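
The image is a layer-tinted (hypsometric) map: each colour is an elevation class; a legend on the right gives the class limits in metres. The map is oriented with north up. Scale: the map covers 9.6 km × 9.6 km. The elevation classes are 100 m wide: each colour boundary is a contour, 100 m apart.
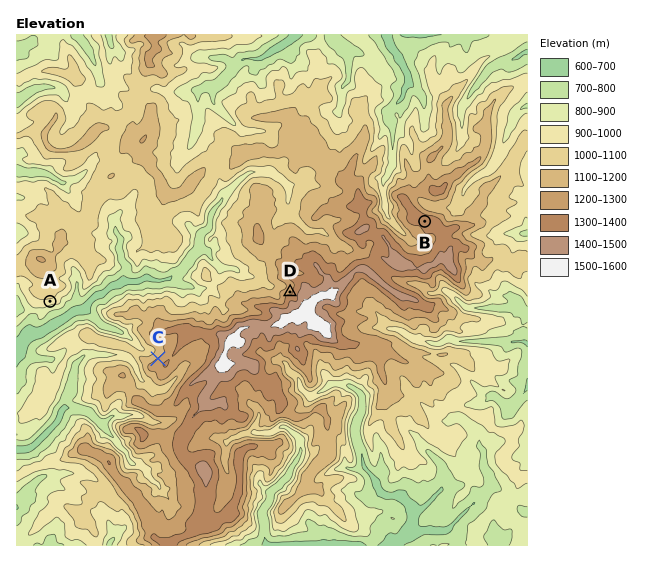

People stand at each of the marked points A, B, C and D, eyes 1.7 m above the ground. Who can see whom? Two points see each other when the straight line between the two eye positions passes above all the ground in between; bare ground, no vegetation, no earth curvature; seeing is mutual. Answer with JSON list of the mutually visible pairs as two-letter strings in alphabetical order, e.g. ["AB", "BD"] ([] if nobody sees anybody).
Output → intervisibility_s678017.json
["AC", "AD"]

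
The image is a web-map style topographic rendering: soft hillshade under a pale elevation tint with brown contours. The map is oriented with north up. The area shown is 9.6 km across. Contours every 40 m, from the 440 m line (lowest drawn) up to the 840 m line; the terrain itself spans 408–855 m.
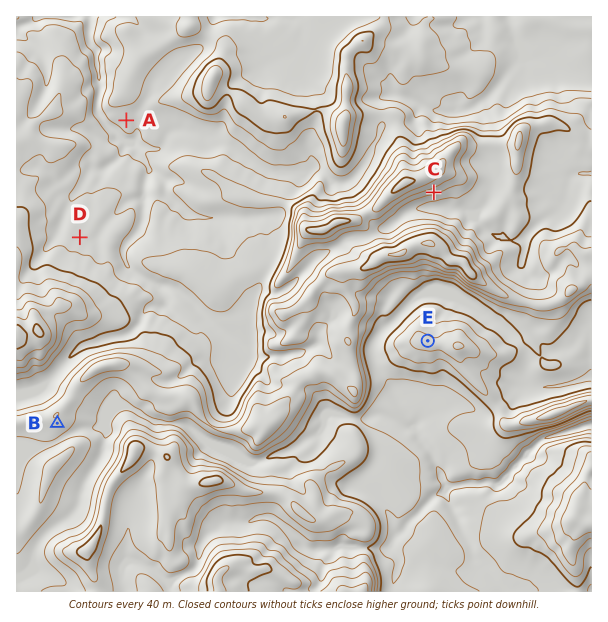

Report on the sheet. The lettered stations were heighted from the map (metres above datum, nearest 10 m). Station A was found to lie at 500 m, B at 710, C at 690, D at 550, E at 690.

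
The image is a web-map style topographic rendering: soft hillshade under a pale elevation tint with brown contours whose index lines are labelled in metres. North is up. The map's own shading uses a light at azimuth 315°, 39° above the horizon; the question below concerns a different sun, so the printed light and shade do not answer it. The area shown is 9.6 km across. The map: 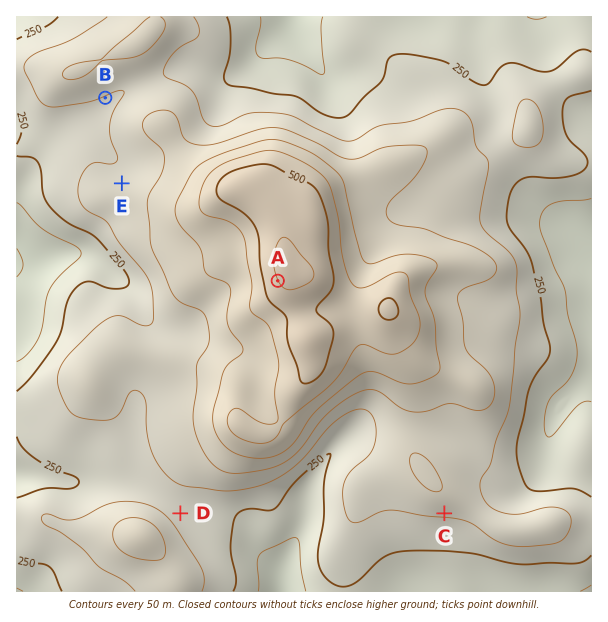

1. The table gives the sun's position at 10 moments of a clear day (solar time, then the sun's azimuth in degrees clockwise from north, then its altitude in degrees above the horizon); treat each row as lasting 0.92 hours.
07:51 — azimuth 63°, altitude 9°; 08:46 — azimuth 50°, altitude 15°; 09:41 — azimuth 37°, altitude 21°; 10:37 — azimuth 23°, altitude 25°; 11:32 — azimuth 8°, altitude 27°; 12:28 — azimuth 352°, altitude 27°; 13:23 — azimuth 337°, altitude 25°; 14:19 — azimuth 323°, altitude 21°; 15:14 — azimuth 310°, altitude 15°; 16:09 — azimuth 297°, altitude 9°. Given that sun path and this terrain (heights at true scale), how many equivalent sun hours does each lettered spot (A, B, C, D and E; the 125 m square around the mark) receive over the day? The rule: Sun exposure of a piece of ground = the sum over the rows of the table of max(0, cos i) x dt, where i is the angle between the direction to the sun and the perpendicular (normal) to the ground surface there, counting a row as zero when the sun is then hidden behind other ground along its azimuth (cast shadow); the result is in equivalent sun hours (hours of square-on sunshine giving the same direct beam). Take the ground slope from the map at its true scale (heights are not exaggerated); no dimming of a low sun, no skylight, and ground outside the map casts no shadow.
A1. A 2.6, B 2.7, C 2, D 3.1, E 3.4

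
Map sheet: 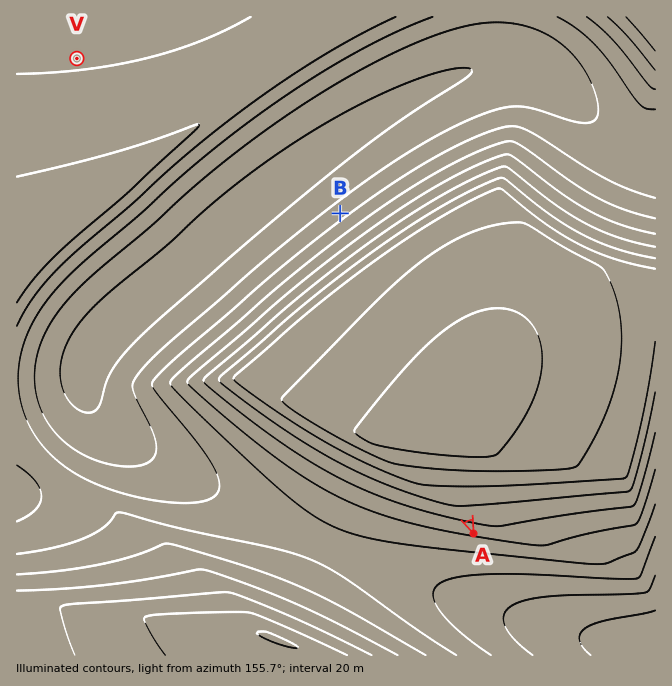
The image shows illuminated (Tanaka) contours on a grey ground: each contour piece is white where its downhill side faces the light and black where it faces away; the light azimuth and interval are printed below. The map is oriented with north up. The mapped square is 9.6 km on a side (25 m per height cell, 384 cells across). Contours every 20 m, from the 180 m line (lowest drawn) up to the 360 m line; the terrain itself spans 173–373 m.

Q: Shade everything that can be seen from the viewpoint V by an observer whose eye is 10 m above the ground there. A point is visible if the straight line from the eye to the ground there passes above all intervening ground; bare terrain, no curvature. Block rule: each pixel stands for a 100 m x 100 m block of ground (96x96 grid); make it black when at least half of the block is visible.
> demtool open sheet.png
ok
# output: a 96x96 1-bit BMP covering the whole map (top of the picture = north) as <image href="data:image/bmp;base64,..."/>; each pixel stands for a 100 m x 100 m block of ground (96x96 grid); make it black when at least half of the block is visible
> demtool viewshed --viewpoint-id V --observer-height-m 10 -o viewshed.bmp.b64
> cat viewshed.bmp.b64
<image width="96" height="96" href="data:image/bmp;base64,Qk2+BAAAAAAAAD4AAAAoAAAAYAAAAGAAAAABAAEAAAAAAIAEAAATCwAAEwsAAAIAAAAAAAAA////AAAAAAAAAAAAAAAAAAAAAAAAAAAAAAAAAAAAAAAAAAAAAAAAAAAAAAAAAAAAAAAAAAAAAAAAAAAAAAAAAAAAAAAAAAAAAAAAAAAAAAAAAAAAAAAAAAAAAAAAAAAAAAAAAAAAAAAAAAAAAAAAAAAAAAAAAAAAAAAAAAAAAAAAAAAAAAAAAAAAAAAAAAAAAAAAAAAAAAAAAAAAAAAAAAAAAAAAAAAAAAAAAAAAAAAAAAAAAAAAAAAAAAAAAAAAAAAAAAAAAAAAAAAAAAAAAAAAAAAAAAAAAAAAAAAAAAAAAAAAAAAAAAAAAAAAAAAAAAAAAAAAAAAAAAAAAAAAAAAAAAAAAAAAAAAAAAAAAAAAAAAAAAAAAAAAAAAAAAAAAAAAAAAAAAAAAAAAAAAAAAAAAAAAAAAAAAAAAAAAAAAAAAAAAAAAAAAAAAAAAAAAAAAAAAAAAAAAAAAAAAAAAAAAAAAAAAAAAAAAAAAAAAAAAAAAAAAAAAAAAAAAAAAAAAAAAAAAAAAAAAAAAAAAAAAAAAAAAAAAAAAAAAAAAAAAAAAAAAAAAAAAAAAAAAAAAAAAAAAAAAAAAAAAAAAAAAAAAAAAAAAAAAAAAAAAAAAAAAAAAAAAAAAAAAAAAAAAAAAAAAAAAAAAAAAAAAAAAAAAAAAAAAAAAAAAAAAAAAAAAAAAAAAAAAAAAAAAAAAAAAAAAAAAAAAAAAAAAAAAAAAAAAD+AAAAAAAAAAAAAAD/gAAAAAAAAAAAAAD/wAAAAAAAAAAAAAD/4AAAAAAAAAAAAAD/8AAAAAAAAAAAAAD/+AAAAAAAAAAAAAD//AAAAAAAAAAAAAD//gAAAAAAAAAAAAD//4AAAAAAAAAAAAD//8AAAAAAAAAAAAD//+AAAAAAAAAAAAD///AAAAAAAAAAAAD///gAAAAAAAAAAAD///wAAAAAAAAAAAD///8AAAAAAAAAAAD///+AAAAAAAAAAAD////AAAAAAAAAAAD////gAAAAAAAAAAD////wAAAAAAAAAAD////4AAAAAAAAAAD////8AAAAAAAAAAD////+AAAAAAAAAAD/////gAAAAAAAAAD/////wAAAAAAAAAD/////4AAAAAAAAAD/////8AAAAAAAAAD//////AAAAAAAAAD//////gAAAAAAAAD//////wAAAAAAAAD//////4AAAAAAAAD//////+AAAAAAAAD///////AAAAAAAAD///////gAAAAAAAD///////4AAAAAAAD///////8AAAAAAAD////////AAAAAAAD////////gAAAAAAD////////4AAAAAAD////////8AAAAAAD/////////AAAAAAD/////////wAAAAAD/////////4AAAAAD/////////+AAAAAD//////f///gAAAAD//////H///4AAAAD/////+B///8AAAAD/////+Af//+AAAAD/////+AH///AAAAD/////8AB///gAAAD/////8AA///gAAAD/////4AAP//gAAAA="/>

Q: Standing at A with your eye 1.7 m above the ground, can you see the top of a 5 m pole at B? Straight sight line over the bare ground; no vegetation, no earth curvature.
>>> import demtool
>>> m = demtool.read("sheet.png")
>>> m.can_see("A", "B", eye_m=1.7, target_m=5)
True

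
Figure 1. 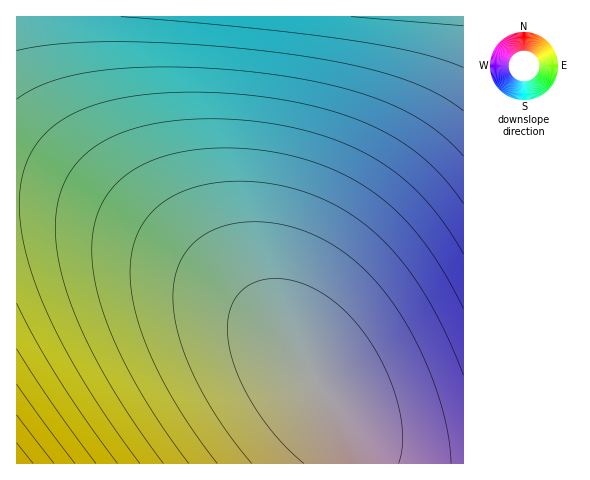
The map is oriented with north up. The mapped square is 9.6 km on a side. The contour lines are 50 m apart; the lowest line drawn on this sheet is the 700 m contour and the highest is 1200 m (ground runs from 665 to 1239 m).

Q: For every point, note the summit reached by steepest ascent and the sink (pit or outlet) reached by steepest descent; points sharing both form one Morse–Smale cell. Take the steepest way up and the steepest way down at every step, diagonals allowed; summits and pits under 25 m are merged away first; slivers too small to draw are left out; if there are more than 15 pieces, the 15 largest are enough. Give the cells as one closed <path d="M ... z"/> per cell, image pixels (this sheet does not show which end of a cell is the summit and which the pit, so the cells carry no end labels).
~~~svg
<path d="M463 16l-446 0-1 186 29 2 25 4 60 20 50 26 55 37 47 45 28 36 24 38 11 21 5 15 1 18 112 0z"/><path d="M32 203l-16 0 1 261 334-1-1-17-5-15-11-21-24-38-28-36-47-45-49-33-56-30-46-16z"/>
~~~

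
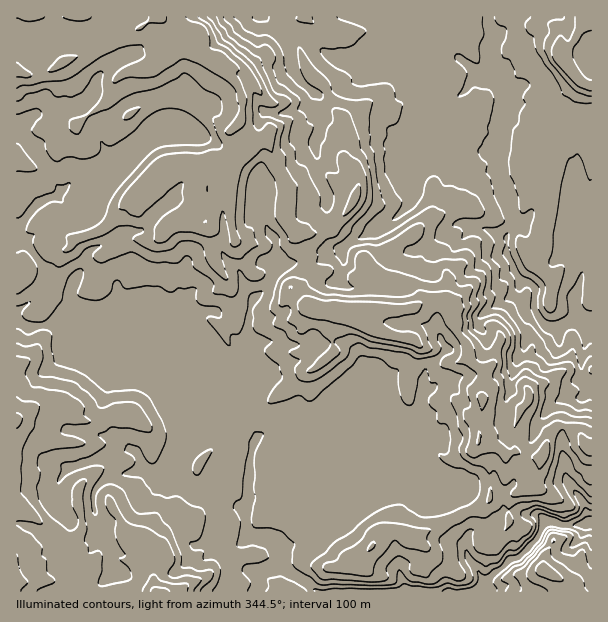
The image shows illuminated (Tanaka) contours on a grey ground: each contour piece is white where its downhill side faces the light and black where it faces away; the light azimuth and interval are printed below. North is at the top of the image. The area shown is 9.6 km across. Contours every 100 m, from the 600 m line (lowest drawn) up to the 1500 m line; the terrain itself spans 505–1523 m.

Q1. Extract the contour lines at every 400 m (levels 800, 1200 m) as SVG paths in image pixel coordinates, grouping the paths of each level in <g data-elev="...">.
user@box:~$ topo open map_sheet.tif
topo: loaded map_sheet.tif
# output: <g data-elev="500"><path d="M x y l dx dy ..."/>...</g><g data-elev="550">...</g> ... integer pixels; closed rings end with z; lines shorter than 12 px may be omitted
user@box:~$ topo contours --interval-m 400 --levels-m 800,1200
<g data-elev="800"><path d="M315 591l-1-2 1 0 8 1 12-2 58 0 6-1 5-3 7 2 20 2 7-1 9-4 11 3 9-1 4-3 2-4-8-18 0-9 2-1 7 9 11 7 12-3 10-12 10-2 14-13 5-9-1-6-5-6 4-5 8 0 22 8 12-5 3-6-5-13 1-4 6 4 7 8 3 2"/><path d="M591 550l-6-8-12 6-3-1 3-11-2-3-17-3-5 0-7 13-10 11-10 10-9 3-11 11 0 3 7 4-4 6"/><path d="M591 400l-10 2-5-3 0-3 3-6-8-9 4-10-3-8-5-1-19 2-11-10-4-9-8 6-2 0-3-6 0-12-5-10-10-12-13-3 3-12-4-8 0-19-9-11-1-18-3-3-5-1-11 3-1-9-8-5 2-3 6-3 16-1 6-2 1-3 0-4-7-12-12-7-13-4-8 0-6-8-6-2-6 6-3 13-8 12-17 12-6 0 8-12 2-6-7-9-10-19-1-14 1-7-2-8 4-7 0-9 11-6 5-18-7-5-2-10-4-4-6-2-22 3-6-1-4-2-3-8-14-8-12-10-3-6 1-2 12 0 17-2 4-3 12-12-4-5-21-7-4-3"/><path d="M269 17l-2 4-7 1-6-2-2-3"/><path d="M531 17l-5 6 0 7 7 6 4 17 17 22 9 19 12 8 16 1"/></g><g data-elev="1200"><path d="M194 591l7-10-1-3-14-3-12 3-6-3 0-3 7-12-2-8-6-12-20-12-19-6-5-6-10-18-5-3-2 3 0 8 4 7 6 8-1 10 1 8 9 16-5 5 9 9 3 7-1 3-5 2-22 5-5-1-1-4 4-11 0-16-4-3-9 2-1-7-4-6 3-12-4-31 3-17-2-1-4 1-5 5-2 4-1 15 6 18-2 6-5 3-3-1-15-12-8-8-6-10-2-12 3-14-3-10 2-9 14-5 23-3 8-2 1-2-3-3-20-6-1-5 4-4 21-1 4-2 0-2-6-4 0-9-3-5-13-9-36-7-7-12 5-12-1-3-12-3"/><path d="M367 551l2 0 5-3 1-3-1-3-5 4z"/><path d="M538 468l4-1 7-11 1-10-2-6-3 1-13 15z"/><path d="M504 462l3 1 6-8 6-1 1-2-5-6-6 3-11-9-4-17 5-36-1-4-5-5 0-3 4-12-3-3-12 2-5-3-5-15-10-12 0-17 2-7-3-12-14-5-16 1-11-2-9 5-10 2-30-1-21 0-23-1-15-7-7-8-12-3-6 2-4 3-3 9-1 14 2 2 6-1 3 2 1 4-3 8 0 2 8 5 3 6 4 1 8-5 4 0 5 3 11 10-3 8-20 19 0 3 1 1 11-4 18-13 2-3 0-3-6-9 4-3 10-4 9 1 15 7 36 7 11 5 10-2 3-4-10-24 6-3 7-8 5 1 6 12 14 18 1 9-4 10 8 2 12 9-2 4-8 11 3 16-6 6 0 8 4 7 2 8-4 16 1 3 3 3 4 2 9-4 11-1 4 2z"/><path d="M591 438l-9-5-3 1-1 1 1 9 1 5 6 6 5 1"/><path d="M514 426l1 1 18-26 0-9-5-6-4 1 0 12-8 8z"/><path d="M343 215l1 1 4-3 10-12 3-9-2-8-8 9z"/><path d="M17 171l16 0 4-3-17-22-3-3"/><path d="M17 114l18-5 3 0 3 2 0 6-5 5-4 9 3 4 9 5 5 15 4 5 4 2 11-5 15 2 12-3 5-4 1-10 7 4 6-1 20-14 15-15 15-7 13 0 11 4 15 11 7 11 0 6-6 4-39 1-7 3-6 3-35 39-8 13-4 12-4 6-11 7-23 7 0 9-4 4 1 3 7-1 9-8 25-9 12-7 14-1 12 2 1 2-2 3-8 4 0 3 19 11 17-1 9-7 4-2 8 0 9 3 3 4 3 11 4 7 11 11 6 3 1-2-6-20 0-6 9 6 9 1 18-14-6-17-6-2-1-2-1-9 2-26 2-12 5-9 8-6 5 3 9 15 2 12-2 26 11 16 4 8 7 1 15-5 4-4-1-3-6-6-9-3-4-4 1-33-10-17-1-12-6-9 4-24-14-6-9 0-2-6 1-5 13 1 5-3-9-11-15-28-23-20-8-6-10-16-6-6"/></g>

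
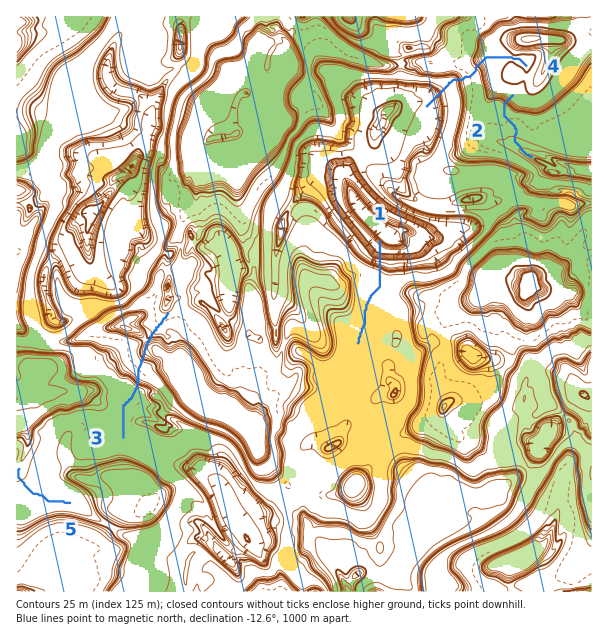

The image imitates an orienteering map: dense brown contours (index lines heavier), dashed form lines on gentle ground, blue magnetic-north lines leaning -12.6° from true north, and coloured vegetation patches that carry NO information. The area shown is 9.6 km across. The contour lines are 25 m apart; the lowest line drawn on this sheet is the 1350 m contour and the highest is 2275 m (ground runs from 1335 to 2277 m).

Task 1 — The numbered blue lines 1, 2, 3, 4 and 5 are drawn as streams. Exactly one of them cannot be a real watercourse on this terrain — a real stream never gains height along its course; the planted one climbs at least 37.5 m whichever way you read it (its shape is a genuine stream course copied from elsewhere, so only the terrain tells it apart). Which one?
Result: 3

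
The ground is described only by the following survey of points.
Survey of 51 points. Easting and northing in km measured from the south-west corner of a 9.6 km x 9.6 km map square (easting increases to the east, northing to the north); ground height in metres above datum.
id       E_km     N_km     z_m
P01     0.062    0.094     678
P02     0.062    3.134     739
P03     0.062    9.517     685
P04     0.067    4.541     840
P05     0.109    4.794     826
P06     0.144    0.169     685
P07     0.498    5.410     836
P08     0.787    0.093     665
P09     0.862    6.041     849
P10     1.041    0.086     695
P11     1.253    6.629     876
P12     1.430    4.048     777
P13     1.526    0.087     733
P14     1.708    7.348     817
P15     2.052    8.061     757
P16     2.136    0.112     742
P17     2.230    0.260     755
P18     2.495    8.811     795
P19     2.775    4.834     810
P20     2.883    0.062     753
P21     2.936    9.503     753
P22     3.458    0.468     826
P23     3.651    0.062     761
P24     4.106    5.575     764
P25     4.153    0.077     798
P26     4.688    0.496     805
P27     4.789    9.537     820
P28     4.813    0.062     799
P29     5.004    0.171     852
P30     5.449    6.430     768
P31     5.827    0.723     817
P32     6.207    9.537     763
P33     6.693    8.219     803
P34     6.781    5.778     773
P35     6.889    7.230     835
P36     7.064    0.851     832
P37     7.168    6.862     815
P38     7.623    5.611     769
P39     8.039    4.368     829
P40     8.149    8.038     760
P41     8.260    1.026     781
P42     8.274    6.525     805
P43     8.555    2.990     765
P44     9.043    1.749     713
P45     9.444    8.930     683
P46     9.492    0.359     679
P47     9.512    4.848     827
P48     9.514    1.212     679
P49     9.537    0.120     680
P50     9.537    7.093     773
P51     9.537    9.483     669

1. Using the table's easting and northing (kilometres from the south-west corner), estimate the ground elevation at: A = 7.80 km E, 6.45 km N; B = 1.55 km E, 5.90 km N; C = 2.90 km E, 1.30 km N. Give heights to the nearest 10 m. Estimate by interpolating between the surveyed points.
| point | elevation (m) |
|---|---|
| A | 830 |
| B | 820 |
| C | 820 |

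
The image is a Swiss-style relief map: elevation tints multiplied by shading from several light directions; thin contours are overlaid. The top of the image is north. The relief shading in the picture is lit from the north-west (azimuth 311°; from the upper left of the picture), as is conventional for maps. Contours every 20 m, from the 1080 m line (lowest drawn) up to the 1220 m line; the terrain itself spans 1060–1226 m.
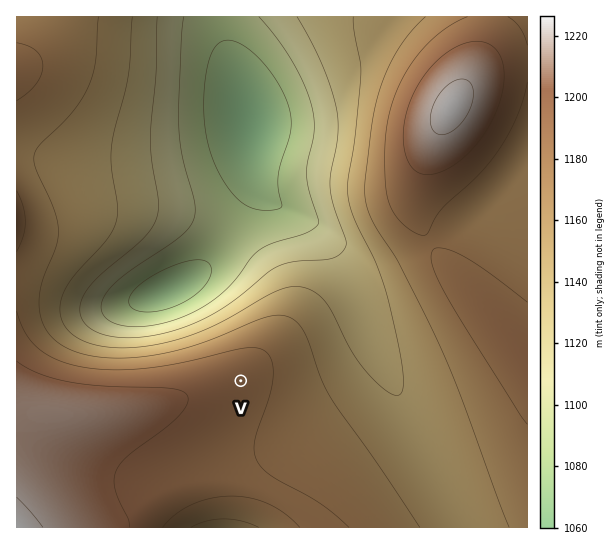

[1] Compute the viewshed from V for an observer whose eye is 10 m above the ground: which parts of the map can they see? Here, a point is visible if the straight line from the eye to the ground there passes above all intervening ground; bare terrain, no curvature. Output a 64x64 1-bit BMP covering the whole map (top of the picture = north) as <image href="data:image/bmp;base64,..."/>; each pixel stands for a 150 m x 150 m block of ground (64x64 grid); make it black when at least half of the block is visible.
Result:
<image width="64" height="64" href="data:image/bmp;base64,Qk0+AgAAAAAAAD4AAAAoAAAAQAAAAEAAAAABAAEAAAAAAAACAAATCwAAEwsAAAIAAAAAAAAA////AAAAAAD//4AAH///////wAA////////AAH///////+AB////////+Af//////////////////////////3//////////AD////////8AB////////wAB////////AAD///////8AAf///////wAH////////AD////////8D/////////x////////////////////////////////+AA//4/////gAAf/A////8AAAf4D////gAAA/AH///+AAAA8Af//74AAAAAB///PgAAAAAH//4+AAAAAAf//D4AAAAAB//4PwAAAAAP//A/gAAAAA//4D/AAAAAD//gP/AAAAAP/8A//AAAAA//gD/+AAAAH/8AP/+AAAAf/gA//+AAAB/+AD//+AAAP/wAP//+AAA//AA///+AAH/8AD///8AA//4AP///4AH//wA////wB///wD////AP///gP///+B////A////4P///8D////x////gP////////+A/////////wD/////////AP////////8A/////////gD////////8AP////////wA////////+AD////////wAP///////+AA////////gAD///////+AAP///////wAAH///////AAAP//////8AAAf//////wAAA///////AAAD//////8AAA=="/>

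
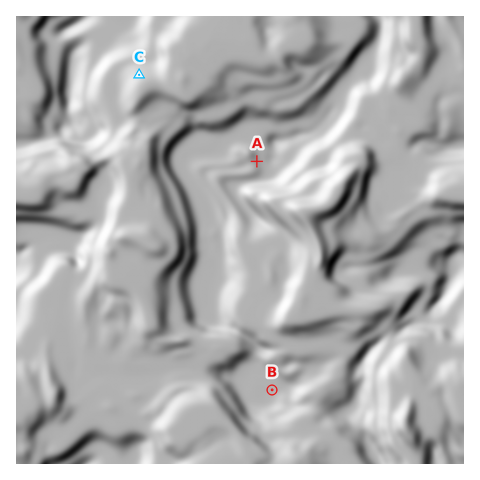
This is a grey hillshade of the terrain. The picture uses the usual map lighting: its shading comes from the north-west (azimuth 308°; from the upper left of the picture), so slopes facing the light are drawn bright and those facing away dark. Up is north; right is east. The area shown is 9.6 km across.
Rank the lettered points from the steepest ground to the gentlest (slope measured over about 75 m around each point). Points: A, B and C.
C A B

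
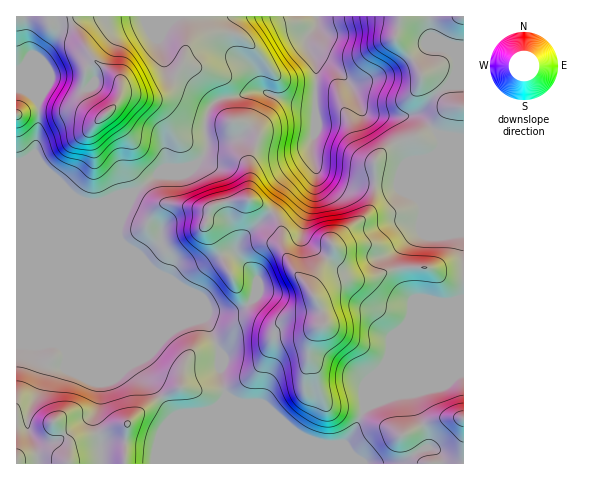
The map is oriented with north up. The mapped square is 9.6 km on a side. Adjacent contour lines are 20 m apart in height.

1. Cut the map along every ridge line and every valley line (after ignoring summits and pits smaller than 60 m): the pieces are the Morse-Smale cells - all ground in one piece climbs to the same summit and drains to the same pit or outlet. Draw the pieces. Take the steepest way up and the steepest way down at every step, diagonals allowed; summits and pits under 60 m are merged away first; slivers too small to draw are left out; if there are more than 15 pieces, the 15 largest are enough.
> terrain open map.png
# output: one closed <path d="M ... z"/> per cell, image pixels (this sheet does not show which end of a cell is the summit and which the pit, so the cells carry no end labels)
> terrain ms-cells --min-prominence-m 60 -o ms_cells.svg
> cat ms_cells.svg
<path d="M463 16l-145 0-3 12-9 10 0 8 10 18-1 41-22-3-34-11-42 9-6 5-5 11-1 17 2 13-5 13-10 7-19 2-16 7-20 15-9 11-10 29 3 12 15 10 69 67 15 32-1 14 6 27 30 26 57 24 9 2 23 0 9-11 11-23 5-4 22-10 19-2 54-22z"/><path d="M133 192l-31 11-15 0-16-5-55 1 1 265 208-1 1-70-7-28 1-14-15-32-69-67-15-10-3-8 1-10z"/><path d="M316 16l-299 0-1 181 55 1 16 5 15 0 23-10 9-1 23-17 16-7 19-2 10-7 4-8 1-11-2-20 2-8 7-10 9-4 36-7 34 11 22 3 1-41-10-18 0-8 11-14z"/><path d="M463 373l-10 2-43 19-19 2-22 10-5 4-11 23-9 11-23 0-30-10-36-16-28-23-2 2 0 66 238 1z"/>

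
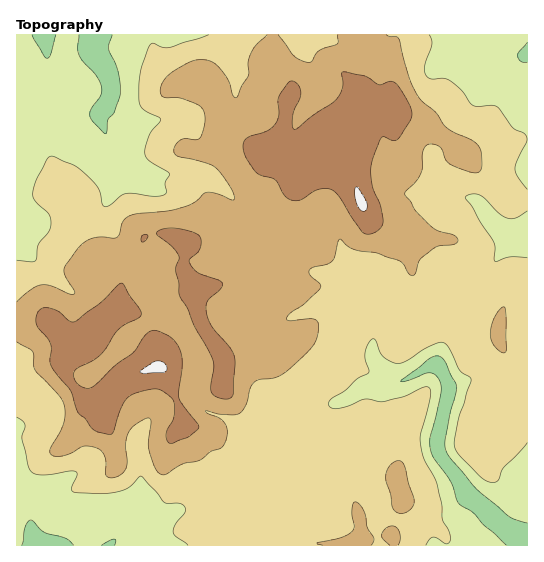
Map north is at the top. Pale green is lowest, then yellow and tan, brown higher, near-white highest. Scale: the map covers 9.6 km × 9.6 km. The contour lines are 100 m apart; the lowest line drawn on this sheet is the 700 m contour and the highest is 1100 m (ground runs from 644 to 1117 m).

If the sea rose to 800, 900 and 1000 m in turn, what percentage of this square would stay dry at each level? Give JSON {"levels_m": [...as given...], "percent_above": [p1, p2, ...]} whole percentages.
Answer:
{"levels_m": [800, 900, 1000], "percent_above": [79, 39, 11]}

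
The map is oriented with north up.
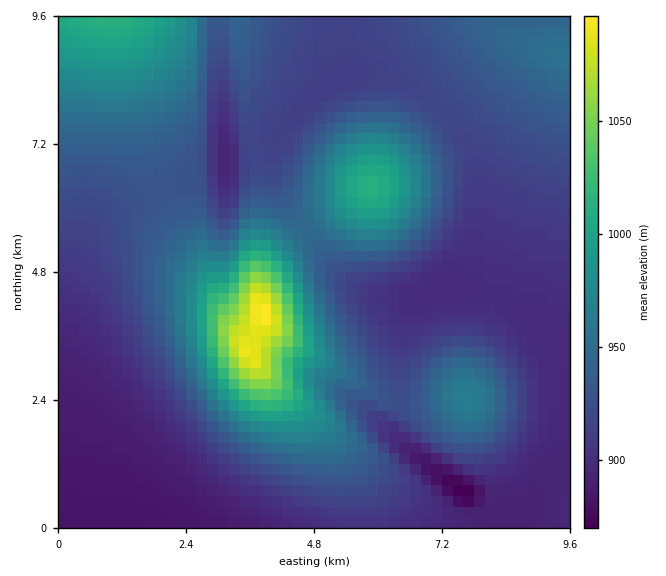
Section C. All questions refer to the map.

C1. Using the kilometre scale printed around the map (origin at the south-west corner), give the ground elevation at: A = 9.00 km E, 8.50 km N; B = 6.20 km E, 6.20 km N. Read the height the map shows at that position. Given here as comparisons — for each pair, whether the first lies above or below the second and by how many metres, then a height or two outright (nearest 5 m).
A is below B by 60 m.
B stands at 1005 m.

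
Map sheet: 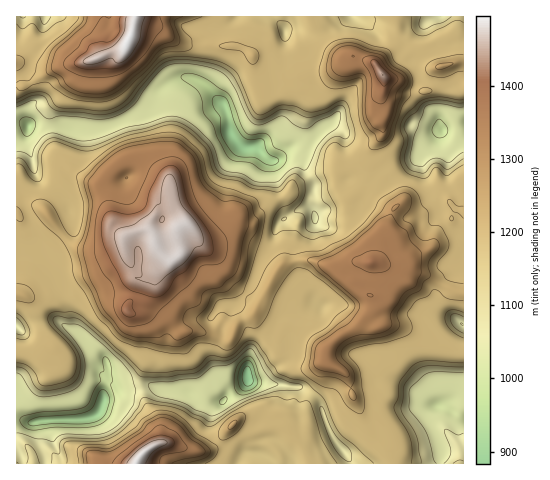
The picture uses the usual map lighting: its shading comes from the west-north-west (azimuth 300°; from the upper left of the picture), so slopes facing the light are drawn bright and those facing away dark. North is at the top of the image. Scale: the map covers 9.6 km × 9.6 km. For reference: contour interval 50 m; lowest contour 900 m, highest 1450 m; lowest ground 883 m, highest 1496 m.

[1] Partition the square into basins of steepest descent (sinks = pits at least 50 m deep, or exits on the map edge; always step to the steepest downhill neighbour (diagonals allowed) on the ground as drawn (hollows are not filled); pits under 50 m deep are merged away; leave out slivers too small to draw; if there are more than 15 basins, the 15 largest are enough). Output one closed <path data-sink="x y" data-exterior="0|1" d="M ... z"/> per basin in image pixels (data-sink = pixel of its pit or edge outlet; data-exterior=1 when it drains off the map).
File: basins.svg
<path data-sink="230 133" data-exterior="0" d="M134 21l-1 11-7 16-43 15-7 17-14 19-12 12 0 21 4 18 8 10 15 14-7 1-16 15-9 14 0 7 26 33 13 4 17 0 22-10 0-3-13-7 2-8-10-39 14-16 7-4 6-3 11 0 8 4 20 16 4 24 10 15 1 7 3 0 7 7 7 13 20 18 5 11 8 12 17 13 7 10 19-37 8-8 14-3 13 0 23 7 10 8 2-6 7-6 18-1 4-3 4-17 7-11 8-22-12-6-14-17 4-35 10-17-1-16 3-7-3-14 4-14 0-6-13-15-22-5-21 15-27 6-11 10-10 3-23-7-4-10-1-18-11-8-60-4-28-18z"/><path data-sink="248 377" data-exterior="0" d="M140 158l-11 0-6 3-7 4-14 16 10 39-2 8 13 8-1 3 5 19 8 18 5 3-5 16-7 9-1 7 16 7 6 16-8 52 3 14 14 25 3 16-16 10-9 12 172 1-8-22-5-4 7-1 3-3 0-24 4-11 13-18 3-31 16-16 15-8 18-22-1-7-6-3-8-10 6-2 5-4 1-15-18 0-7 6 0 7-12-9-23-7-13 0-14 3-8 8-19 37-7-10-17-13-8-12-5-11-20-18-7-13-7-7-3 0-1-7-10-15-4-24-20-16z"/><path data-sink="97 414" data-exterior="0" d="M123 240l-22 10-26 2-14 6-25 17-14 19 13 10 1 16 4 14 5 6 8 7-14 5-23-1 0 90 8 2 5 5 3 7 1 9 2-6 14-4 4 1 7 9 76 0 9-13 16-10-3-16-14-25-3-14 0-9 5-12 0-12 3-12-1-13-7-12-14-5 1-7 7-9 5-16-5-3-8-18z"/><path data-sink="442 130" data-exterior="0" d="M463 62l-25 5-3 3-4 17-3 4-23 2-20-15-4 19 3 14-3 7 1 16-10 17-4 35 14 17 12 6-8 22-7 11-1 13-6 7 26 2 29-14 5-4 6-15 13-11 4-10 9 0z"/><path data-sink="438 405" data-exterior="0" d="M369 312l-13 14-15 8-13 13-3 3 0 10 21 14 6 21 8 15 4 4 12 2 12 16 4 7-2 14 3 11 70 0 1-113-29-8-38-18-14-1-5 2-6-6z"/><path data-sink="285 32" data-exterior="0" d="M308 16l-171 0-2 5 19 5 28 18 60 4 11 8 2 8 8 6 10-2 14 9 25 0 22-7 16-13-9 0-16-12-5-4z"/><path data-sink="342 449" data-exterior="0" d="M326 360l-6 24-14 21-1 29-3 3-7 1 5 4 8 20 1 2 83 0 0-25-4-7-12-16-12-2-4-4-8-15-6-21z"/><path data-sink="463 325" data-exterior="1" d="M379 262l-8 1-1 15-5 4-6 2 5 7 10 8-1 8-3 5 2 8 6 6 5-2 14 1 38 18 28 8 1-58-9-2-28-16z"/><path data-sink="28 126" data-exterior="0" d="M82 63l-22 3-33 19-11 0 1 125 4-6 8-1 16 8 0-7 9-14 16-15 7-1-15-14-8-10-4-18 0-21 12-12 14-19z"/><path data-sink="440 17" data-exterior="1" d="M463 16l-68 0 1 25-21 23 1 3 8 10 18 15 14 1 12-2 3-4 4-17 3-3 26-6z"/><path data-sink="46 17" data-exterior="1" d="M104 16l-87 0-1 68 8 2 36-20 28-4 15-6 3-3-2-6z"/><path data-sink="351 17" data-exterior="1" d="M393 16l-84 1 11 24 16 13 5 3 12-1 23 8 20-23 0-17z"/><path data-sink="17 326" data-exterior="1" d="M20 294l-4 0 0 56 2 2 21 0 14-5-9-7-7-14-2-22z"/>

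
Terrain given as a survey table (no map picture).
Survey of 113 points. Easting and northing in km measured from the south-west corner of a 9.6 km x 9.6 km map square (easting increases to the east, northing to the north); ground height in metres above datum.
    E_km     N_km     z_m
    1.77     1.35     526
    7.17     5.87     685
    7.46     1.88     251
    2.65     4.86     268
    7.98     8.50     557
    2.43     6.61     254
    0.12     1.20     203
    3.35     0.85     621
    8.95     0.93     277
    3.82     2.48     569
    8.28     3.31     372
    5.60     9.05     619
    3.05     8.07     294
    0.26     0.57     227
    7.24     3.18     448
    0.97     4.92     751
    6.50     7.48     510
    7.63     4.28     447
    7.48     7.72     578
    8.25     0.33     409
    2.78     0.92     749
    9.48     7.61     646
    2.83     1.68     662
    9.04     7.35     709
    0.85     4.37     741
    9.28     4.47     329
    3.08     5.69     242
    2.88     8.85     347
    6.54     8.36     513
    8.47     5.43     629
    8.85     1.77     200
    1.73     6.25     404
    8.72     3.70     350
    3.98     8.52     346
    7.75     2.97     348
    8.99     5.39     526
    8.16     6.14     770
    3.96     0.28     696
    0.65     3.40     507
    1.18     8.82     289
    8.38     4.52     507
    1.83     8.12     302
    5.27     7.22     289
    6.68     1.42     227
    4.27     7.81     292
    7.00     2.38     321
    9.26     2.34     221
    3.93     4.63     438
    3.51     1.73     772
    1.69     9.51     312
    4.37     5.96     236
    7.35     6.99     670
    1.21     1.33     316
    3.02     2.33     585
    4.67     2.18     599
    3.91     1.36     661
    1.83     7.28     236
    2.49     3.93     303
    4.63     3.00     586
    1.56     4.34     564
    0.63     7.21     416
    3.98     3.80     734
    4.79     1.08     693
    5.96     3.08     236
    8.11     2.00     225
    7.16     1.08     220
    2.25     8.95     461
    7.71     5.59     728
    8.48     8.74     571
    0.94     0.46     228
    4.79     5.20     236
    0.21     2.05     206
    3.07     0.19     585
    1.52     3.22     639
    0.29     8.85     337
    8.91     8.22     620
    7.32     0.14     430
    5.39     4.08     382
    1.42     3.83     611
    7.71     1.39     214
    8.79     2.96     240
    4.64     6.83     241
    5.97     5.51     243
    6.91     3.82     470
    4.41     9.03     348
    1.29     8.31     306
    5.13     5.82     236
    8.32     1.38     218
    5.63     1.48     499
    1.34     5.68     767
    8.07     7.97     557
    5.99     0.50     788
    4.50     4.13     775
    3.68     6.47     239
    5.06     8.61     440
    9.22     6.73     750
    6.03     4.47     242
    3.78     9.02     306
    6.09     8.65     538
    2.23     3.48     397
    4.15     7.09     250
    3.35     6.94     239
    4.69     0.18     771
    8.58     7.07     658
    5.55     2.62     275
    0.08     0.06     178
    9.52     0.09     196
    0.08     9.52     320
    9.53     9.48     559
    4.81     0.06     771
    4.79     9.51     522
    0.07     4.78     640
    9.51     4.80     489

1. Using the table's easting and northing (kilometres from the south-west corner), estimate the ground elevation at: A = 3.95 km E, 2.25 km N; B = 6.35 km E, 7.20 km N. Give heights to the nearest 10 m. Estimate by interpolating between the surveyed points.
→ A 570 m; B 500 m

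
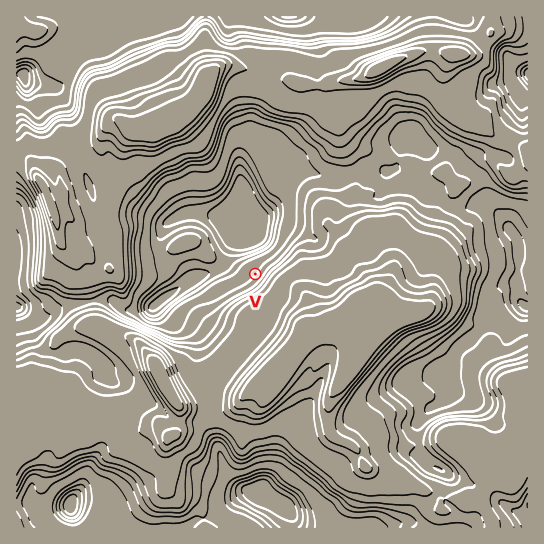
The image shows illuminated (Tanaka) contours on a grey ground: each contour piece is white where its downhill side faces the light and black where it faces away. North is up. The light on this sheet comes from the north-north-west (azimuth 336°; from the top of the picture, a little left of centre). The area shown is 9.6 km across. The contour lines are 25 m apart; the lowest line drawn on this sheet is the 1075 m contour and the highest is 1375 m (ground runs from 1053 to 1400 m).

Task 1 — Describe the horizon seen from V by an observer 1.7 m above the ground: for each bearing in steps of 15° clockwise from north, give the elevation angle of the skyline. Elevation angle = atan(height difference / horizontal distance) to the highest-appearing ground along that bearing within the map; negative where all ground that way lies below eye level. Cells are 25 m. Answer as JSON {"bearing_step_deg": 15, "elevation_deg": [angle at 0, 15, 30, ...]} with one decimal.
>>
{"bearing_step_deg": 15, "elevation_deg": [1.9, 2.1, 2.8, 2.1, 4.3, 8.4, 12.7, 14.9, 15.7, 15.4, 14.4, 13.2, 11.8, 9.9, 6.8, 5.0, 3.6, 2.0, 2.6, 2.8, 2.1, 3.0, 4.0, 3.6]}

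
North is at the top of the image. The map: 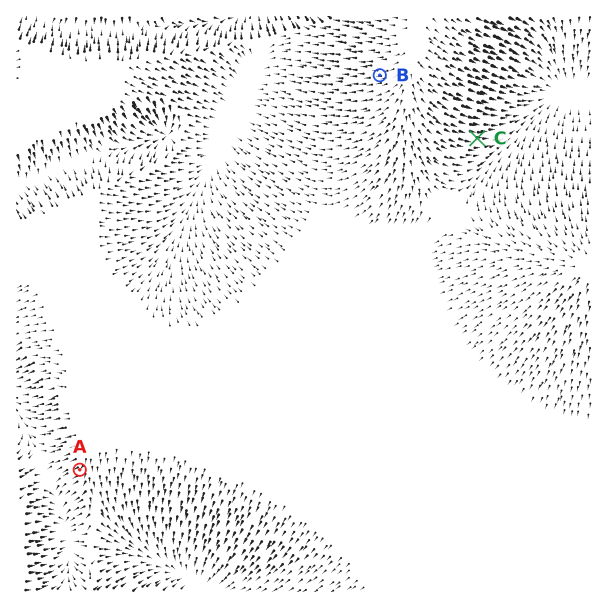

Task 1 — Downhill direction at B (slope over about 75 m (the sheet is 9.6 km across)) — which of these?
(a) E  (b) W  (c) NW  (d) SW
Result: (b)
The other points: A SW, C E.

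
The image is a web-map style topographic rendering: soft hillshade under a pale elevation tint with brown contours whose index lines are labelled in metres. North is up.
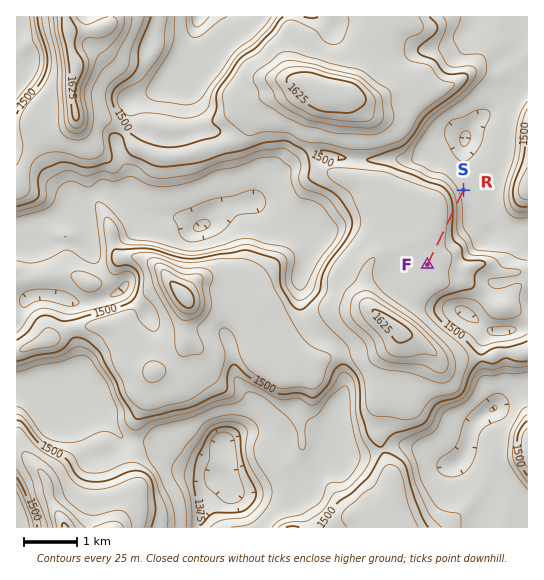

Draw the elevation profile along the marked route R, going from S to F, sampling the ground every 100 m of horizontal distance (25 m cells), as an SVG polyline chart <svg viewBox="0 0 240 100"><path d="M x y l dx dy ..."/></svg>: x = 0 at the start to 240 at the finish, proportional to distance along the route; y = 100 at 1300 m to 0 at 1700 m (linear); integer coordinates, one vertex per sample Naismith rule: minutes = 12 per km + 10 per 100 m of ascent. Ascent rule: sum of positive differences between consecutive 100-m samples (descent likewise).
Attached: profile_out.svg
<svg viewBox="0 0 240 100"><path d="M0 65l15-2 16-3 15-4 16-4 15-3 16-3 15-2 16-1 15-1 15-1 16 0 15 0 16 0 15 0 16-1 8 0"/></svg>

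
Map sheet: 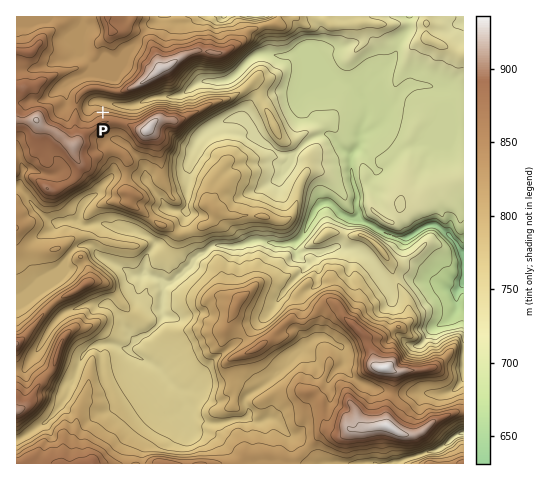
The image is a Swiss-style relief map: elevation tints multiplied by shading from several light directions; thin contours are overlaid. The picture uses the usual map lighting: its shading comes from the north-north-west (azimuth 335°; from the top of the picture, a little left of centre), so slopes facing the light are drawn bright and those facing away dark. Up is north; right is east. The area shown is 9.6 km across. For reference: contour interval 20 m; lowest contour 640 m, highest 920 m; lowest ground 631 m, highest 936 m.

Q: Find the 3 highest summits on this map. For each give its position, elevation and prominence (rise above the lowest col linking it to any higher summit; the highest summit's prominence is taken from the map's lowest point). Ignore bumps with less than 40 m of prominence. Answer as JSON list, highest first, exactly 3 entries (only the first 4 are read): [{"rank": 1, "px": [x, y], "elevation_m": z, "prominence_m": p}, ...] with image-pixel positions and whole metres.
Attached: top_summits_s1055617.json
[{"rank": 1, "px": [385, 368], "elevation_m": 936, "prominence_m": 305}, {"rank": 2, "px": [388, 426], "elevation_m": 934, "prominence_m": 87}, {"rank": 3, "px": [147, 130], "elevation_m": 930, "prominence_m": 145}]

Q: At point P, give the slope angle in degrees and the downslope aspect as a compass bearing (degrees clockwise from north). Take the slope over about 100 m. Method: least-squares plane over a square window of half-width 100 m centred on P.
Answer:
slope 12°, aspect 2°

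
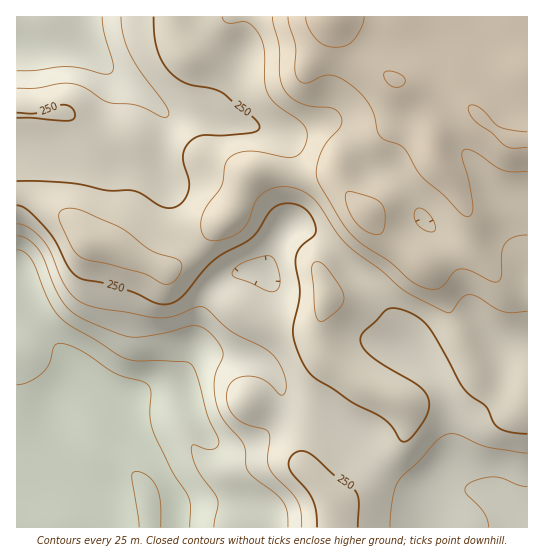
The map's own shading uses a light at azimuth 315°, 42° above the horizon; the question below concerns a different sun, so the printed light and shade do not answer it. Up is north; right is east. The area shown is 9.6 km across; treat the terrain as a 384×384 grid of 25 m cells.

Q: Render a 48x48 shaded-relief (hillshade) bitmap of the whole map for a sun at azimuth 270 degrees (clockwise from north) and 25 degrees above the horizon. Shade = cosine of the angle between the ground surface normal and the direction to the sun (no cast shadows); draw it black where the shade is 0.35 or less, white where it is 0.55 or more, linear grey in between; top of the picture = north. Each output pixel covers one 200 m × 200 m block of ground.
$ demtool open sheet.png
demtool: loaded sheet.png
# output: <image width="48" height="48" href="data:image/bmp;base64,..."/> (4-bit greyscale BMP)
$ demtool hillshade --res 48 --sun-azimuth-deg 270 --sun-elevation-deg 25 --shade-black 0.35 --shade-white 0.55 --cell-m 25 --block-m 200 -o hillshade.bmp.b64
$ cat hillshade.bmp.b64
<image width="48" height="48" href="data:image/bmp;base64,Qk32BAAAAAAAAHYAAAAoAAAAMAAAADAAAAABAAQAAAAAAIAEAAATCwAAEwsAABAAAAAAAAAAAAAAABEREQAiIiIAMzMzAERERABVVVUAZmZmAHd3dwCIiIgAmZmZAKqqqgC7u7sAzMzMAN3d3QDu7u4A////AGZlVVVmd2RWiYdmZorLllQzIzRFZlVVVVZlVVVmd1RWiYdmZ4vLllQzIjRFVlVVVVVVVVVnd1RWiYdmZ5u6hkQzIjRFVVVVVVVVVWZndlRXiYdmeKupZURDMjRFVVVVZlVVVmZndlVomYdniaqHVEREMzNFVVVWZlVVZmZmZVZ5mHd4mql1REVVVDM0VWZmZlVWZmZlVWeJh2eJmqhlREVWZUIjVmZmZlVWZmZVVWiYZWiZmZhlRFVmdkIjVndmZlVWZmVVVniHVXmpiIdlVVVnd1MjVnd2ZlVWZmVVZ4iGV5uoZnd1VVZnh2QjVnd3ZlVWZlVVZ4h2aLynVFd2VWZ3d1MjVnd3d1VVZlVVZ4hmet2mQ1Z2Znd3dkMjVnd3d1VVVVVWZ3dmi9yWQ1d3d4h2ZUM0Z3Znd1VVVVZmZnd3i8uGRFeId4dlRDNFeHZWd1VEVWZ3ZmZniql2VniZh2VERERWiXVFZlVEVWeIdlZmeJh2Z4mZdlREREVomWRFZlVEVniYdlVVaJiHd4mZdTNERFZ5qFM1ZlVVZ4mIZVVEWJmHd3iYZDNERFaJl0NFZlVniZh3ZVVEWJmHZmiYZDRERVeJhTNWZmZ5mYd2ZmVEV5h2VWiZZDRERWeIdDVmZWeauodmZ3ZDRohlRWiqdTNEVniHVEZ3VXisynZmd3ZCJWdlRWm7hTM0Z4iGQ1eGVHi9yXZnd3dBE1VVRXm7hCNGeZl0M2d1RInOyXZ3d3ZCETRVVoq6cyRomqhTNGdkRIreyXZ3ZmVTISNFVoq5UzaJqpdDNWZURJveyoZlVFVVQyI0VoqoVGipmHVEVmVEVZvdynZUREVWZUMiNGiYZ5qodlRFZ2REVZrMuWVENEVmd3QhEkeImruXQzRWd2REVZmql1RERFVniYYwATaJvMuFMjRniGQ0VYiYdURFVVVniYdBATWKzMp0IjVol1M0VXd3ZURVVUVnmYdTIkV6vKhUM0V4hkNFVWZmVVVVVUVniIh1M0Z5uoVERFeIdTNFVVVVVVVVVUVniImGRFZ5qWREVniYUyRWZVVVVVVVVVZ4iImXVEV5qFNFZ4mWQjV3ZVVVZmVVVVZ4h3iHVEV5qFRWZ4mFM0aHZVVWZmVVVVV4dmd2VVaKqGVnd4l0NGiHZVVWZmVVVUVndmZmZmeJmHd3dnhkRXh2ZVVWZVVVVURndmZmZ3eJh3iIdmdlVndlVVVmVURVVEV4dmZmd4iId3iIdmZmZ3ZVVVZmVDNFVVaIdmZniJmHZniIdlZmZ2VVVVZmVDNFZniHZmZniamFVniIdlVWZlVVVlZmVDNGeIiHZlVomrqFRniIdlVWZVVWZlZmVURniZiHZVVom7uFVnh3ZVVVVVVmZmZmVVZ5mZmHVERXq7uXZmdmVVVVVVVmZmZmZWeKqYmHVERXm7uYdmZVVVVVVVVmZmZmVWiamImGVVVXm7updlRVVVVVVVVmZmZmVWiqmIh2VmZWiruphkRFVVVVVVVmZWZlVWiqmIh1Z3ZmiruphkNFVVVVVVVmZQ=="/>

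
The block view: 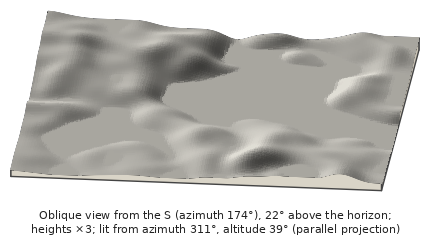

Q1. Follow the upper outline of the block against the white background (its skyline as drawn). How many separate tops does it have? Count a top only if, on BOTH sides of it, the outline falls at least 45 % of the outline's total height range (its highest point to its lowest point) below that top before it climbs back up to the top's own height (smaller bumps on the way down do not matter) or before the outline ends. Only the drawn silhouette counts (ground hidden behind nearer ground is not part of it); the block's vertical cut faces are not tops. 0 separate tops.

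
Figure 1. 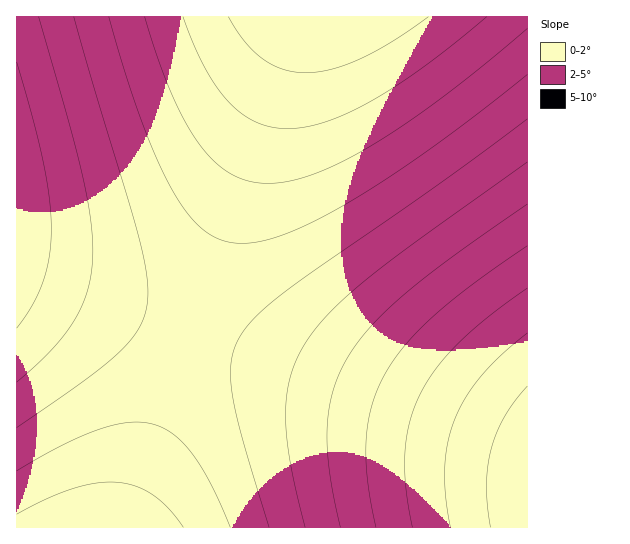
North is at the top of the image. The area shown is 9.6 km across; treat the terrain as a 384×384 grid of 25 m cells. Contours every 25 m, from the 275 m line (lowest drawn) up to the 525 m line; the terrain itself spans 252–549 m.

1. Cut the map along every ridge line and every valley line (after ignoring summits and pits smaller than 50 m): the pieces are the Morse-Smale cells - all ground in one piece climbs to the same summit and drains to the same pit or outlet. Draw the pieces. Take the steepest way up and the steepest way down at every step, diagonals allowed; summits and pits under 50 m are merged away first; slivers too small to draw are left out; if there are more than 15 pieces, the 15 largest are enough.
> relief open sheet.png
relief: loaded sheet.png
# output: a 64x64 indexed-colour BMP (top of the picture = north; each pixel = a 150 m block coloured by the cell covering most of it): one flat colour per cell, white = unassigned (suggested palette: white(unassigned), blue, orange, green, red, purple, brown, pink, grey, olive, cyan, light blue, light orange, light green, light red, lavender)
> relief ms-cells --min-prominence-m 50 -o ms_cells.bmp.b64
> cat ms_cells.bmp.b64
<image width="64" height="64" href="data:image/bmp;base64,Qk12CAAAAAAAAHYAAAAoAAAAQAAAAEAAAAABAAQAAAAAAAAIAAATCwAAEwsAABAAAAAAAAAA////ALR3HwAOf/8ALKAsACgn1gC9Z5QAS1aMAMJ34wB/f38AIr28AM++FwDox64AeLv/AIrfmACWmP8A1bDFAEREREREREMzMzMzMzMzMzMzMzMzMzMzMzMzMzMzMzMzRERERERERDMzMzMzMzMzMzMzMzMzMzMzMzMzMzMzMzNEREREREREMzMzMzMzMzMzMzMzMzMzMzMzMzMzMzMzM0REREREREQzMzMzMzMzMzMzMzMzMzMzMzMzMzMzMzMzREREREREREMzMzMzMzMzMzMzMzMzMzMzMzMzMzMzMzNEREREREREQzMzMzMzMzMzMzMzMzMzMzMzMzMzMzMzM0RERERERERDMzMzMzMzMzMzMzMzMzMzMzMzMzMzMzMzREREREREREQzMzMzMzMzMzMzMzMzMzMzMzMzMzMzMzNERERERERERDMzMzMzMzMzMzMzMzMzMzMzMzMzMzMzM0REREREREREMzMzMzMzMzMzMzMzMzMzMzMzMzMzMzMzRERERERERERDMzMzMzMzMzMzMzMzMzMzMzMzMzMzMRFEREREREREREMzMzMzMzMzMzMzMzMzMzMzMzMzMzEREUREREREREREQzMzMzMzMzMzMzMzMzMzMzMzMzMRERERREREREREREREMzMzMzMzMzMzMzMzMzMzMzMxERERERFEREREREREREQzMzMzMzMzMzMzMzMzMzMzEREREREREUREREREREREREMzMzMzMzMzMzMzMzMzMRERERERERERREREREREREREQzMzMzMzMzMzMzMzMxERERERERERERFERERERERERERDMzMzMzMzMzMzMzEREREREREREREREUREREREREREREQzMzMzMzMzMzMxERERERERERERERERRERERERERERERDMzMzMzMzMzERERERERERERERERERFEREREREREREREMzMzMzMzMREREREREREREREREREREURERERERERERERDMzMzMxERERERERERERERERERERERREREREREREREREMzMzERERERERERERERERERERERERFEREREREREREREQzMREREREREREREREREREREREREREURERERERERERERCERERERERERERERERERERERERERERREREREREREREQiIRERERERERERERERERERERERERERFERERERERERCIiIhEREREREREREREREREREREREREREUREREREREIiIiIiIRERERERERERERERERERERERERERREREREQiIiIiIiIhERERERERERERERERERERERERERFERERCIiIiIiIiIiEREREREREREREREREREREREREREUREIiIiIiIiIiIiIhERERERERERERERERERERERERERQiIiIiIiIiIiIiIiEREREREREREREREREREREREREREiIiIiIiIiIiIiIiIRERERERERERERERERERERERERESIiIiIiIiIiIiIiIiERERERERERERERERERERERERERIiIiIiIiIiIiIiIiIREREREREREREREREREREREREREiIiIiIiIiIiIiIiIiERERERERERERERERERERERERESIiIiIiIiIiIiIiIiIRERERERERERERERERERERERERIiIiIiIiIiIiIiIiIhEREREREREREREREREREREREREiIiIiIiIiIiIiIiIiIRERERERERERERERERERERERESIiIiIiIiIiIiIiIiIhERERERERERERERERERERERERIiIiIiIiIiIiIiIiIiEREREREREREREREREREREREREiIiIiIiIiIiIiIiIiIhERERERERERERERERERERERESIiIiIiIiIiIiIiIiIiERERERERERERERERERERERERIiIiIiIiIiIiIiIiIiIREREREREREREREREREREREREiIiIiIiIiIiIiIiIiIiERERERERERERERERERERERESIiIiIiIiIiIiIiIiIiIRERERERERERERERERERERERIiIiIiIiIiIiIiIiIiIhEREREREREREREREREREREREiIiIiIiIiIiIiIiIiIiIRERERERERERERERERERERESIiIiIiIiIiIiIiIiIiIhERERERERERERERERERERERIiIiIiIiIiIiIiIiIiIiEREREREREREREREREREREREiIiIiIiIiIiIiIiIiIiIhERERERERERERERERERERESIiIiIiIiIiIiIiIiIiIiERERERERERERERERERERERIiIiIiIiIiIiIiIiIiIiIREREREREREREREREREREREiIiIiIiIiIiIiIiIiIiIiERERERERERERERERERERESIiIiIiIiIiIiIiIiIiIiIRERERERERERERERERERERIiIiIiIiIiIiIiIiIiIiIiEREREREREREREREREREREiIiIiIiIiIiIiIiIiIiIiIRERERERERERERERERERESIiIiIiIiIiIiIiIiIiIiIhERERERERERERERERERERIiIiIiIiIiIiIiIiIiIiIiIREREREREREREREREREREiIiIiIiIiIiIiIiIiIiIiIhERERERERERERERERERESIiIiIiIiIiIiIiIiIiIiIiERERERERERERERERERERIiIiIiIiIiIiIiIiIiIiIiIhEREREREREREREREREREiIiIiIiIiIiIiIiIiIiIiIiERERERERERERERERERESIiIiIiIiIiIiIiIiIiIiIiIRERERERERERERERERER"/>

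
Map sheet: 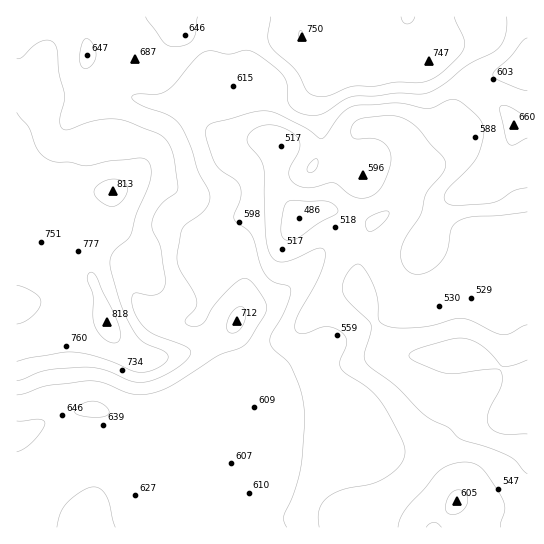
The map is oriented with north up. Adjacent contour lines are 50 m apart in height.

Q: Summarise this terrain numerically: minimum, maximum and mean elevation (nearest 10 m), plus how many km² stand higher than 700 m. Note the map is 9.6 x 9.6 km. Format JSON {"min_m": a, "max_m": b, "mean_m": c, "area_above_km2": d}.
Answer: {"min_m": 420, "max_m": 820, "mean_m": 620, "area_above_km2": 18.5}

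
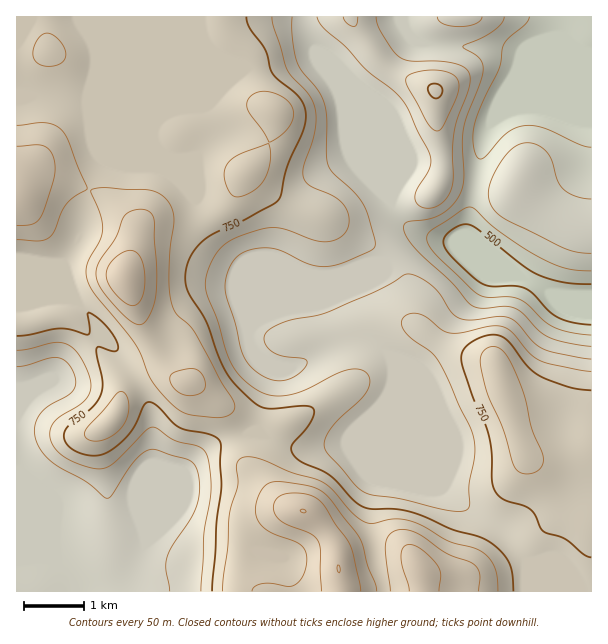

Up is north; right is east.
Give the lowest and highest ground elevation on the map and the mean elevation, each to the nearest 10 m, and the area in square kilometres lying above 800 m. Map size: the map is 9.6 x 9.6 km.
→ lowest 480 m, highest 950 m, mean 710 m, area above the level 15.1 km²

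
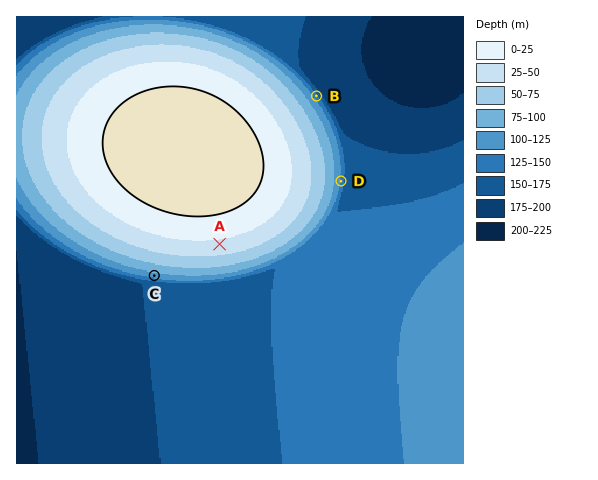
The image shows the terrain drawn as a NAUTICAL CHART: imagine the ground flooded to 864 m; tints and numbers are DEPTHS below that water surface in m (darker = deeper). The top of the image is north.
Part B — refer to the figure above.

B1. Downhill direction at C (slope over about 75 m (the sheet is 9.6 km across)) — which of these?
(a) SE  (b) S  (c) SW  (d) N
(b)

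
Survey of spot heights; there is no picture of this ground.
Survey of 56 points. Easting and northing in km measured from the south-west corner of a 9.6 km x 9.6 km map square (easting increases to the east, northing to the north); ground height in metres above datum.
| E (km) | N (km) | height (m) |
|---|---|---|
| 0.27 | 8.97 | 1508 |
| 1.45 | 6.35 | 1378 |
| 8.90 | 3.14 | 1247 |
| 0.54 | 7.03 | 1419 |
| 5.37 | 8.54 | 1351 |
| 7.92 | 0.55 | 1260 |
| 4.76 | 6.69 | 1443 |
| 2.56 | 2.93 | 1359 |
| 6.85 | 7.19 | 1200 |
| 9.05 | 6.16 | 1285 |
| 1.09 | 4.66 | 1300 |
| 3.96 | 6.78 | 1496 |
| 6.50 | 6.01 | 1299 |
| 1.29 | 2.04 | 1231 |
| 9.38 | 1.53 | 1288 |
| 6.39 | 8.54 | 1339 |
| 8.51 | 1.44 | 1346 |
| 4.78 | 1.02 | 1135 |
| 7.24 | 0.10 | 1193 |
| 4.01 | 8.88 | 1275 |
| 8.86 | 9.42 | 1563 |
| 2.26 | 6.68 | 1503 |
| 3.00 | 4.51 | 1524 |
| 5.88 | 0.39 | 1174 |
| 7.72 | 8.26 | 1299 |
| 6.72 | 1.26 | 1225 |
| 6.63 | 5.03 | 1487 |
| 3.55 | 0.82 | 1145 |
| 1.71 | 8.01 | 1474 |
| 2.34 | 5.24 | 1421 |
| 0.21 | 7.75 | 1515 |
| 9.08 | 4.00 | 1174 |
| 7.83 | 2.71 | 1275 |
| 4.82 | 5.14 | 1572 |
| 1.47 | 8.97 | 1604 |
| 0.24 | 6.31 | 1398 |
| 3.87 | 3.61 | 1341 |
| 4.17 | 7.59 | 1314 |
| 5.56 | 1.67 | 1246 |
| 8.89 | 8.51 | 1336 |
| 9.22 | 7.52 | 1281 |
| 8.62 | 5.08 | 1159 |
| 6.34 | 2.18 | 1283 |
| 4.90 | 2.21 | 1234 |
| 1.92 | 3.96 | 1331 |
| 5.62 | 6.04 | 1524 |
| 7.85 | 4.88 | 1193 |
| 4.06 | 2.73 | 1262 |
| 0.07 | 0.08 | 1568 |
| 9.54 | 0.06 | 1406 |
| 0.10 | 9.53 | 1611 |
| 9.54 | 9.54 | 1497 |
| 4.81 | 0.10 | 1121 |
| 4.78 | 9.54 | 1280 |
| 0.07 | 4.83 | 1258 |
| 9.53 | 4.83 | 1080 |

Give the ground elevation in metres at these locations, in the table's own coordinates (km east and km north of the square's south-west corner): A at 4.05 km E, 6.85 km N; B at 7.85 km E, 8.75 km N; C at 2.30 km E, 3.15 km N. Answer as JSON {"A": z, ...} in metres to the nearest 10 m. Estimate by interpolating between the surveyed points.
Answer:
{"A": 1470, "B": 1400, "C": 1320}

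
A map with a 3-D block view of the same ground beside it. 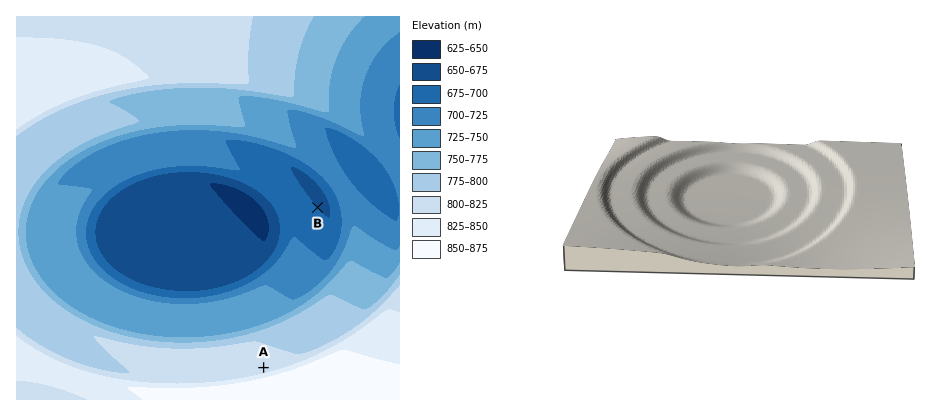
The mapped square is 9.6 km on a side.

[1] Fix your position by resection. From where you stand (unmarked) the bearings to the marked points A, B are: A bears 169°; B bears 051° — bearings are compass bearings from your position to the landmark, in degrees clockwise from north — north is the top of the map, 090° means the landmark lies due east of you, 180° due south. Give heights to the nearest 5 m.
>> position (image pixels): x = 244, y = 267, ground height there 660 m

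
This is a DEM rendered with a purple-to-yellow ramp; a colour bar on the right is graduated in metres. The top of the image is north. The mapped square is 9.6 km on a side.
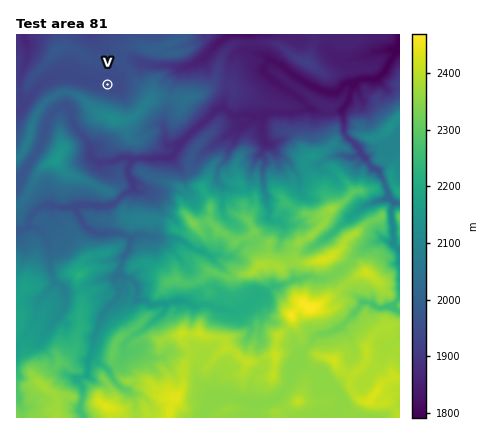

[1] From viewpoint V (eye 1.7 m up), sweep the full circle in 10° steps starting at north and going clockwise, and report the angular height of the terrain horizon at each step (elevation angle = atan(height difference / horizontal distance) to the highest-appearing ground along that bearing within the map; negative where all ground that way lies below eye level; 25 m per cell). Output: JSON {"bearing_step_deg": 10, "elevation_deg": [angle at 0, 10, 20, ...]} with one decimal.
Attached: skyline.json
{"bearing_step_deg": 10, "elevation_deg": [1.3, 1.2, 1.3, 1.4, 1.9, 2.2, 1.8, 2.1, 2.8, 4.4, 5.6, 6.7, 7.2, 7.6, 7.9, 8.7, 10.5, 11.6, 12.4, 12.3, 12.1, 11.6, 11.0, 10.1, 8.8, 7.3, 4.8, 0.9, 0.5, 0.8, 1.2, 1.2, 1.3, 1.4, 1.4, 1.3]}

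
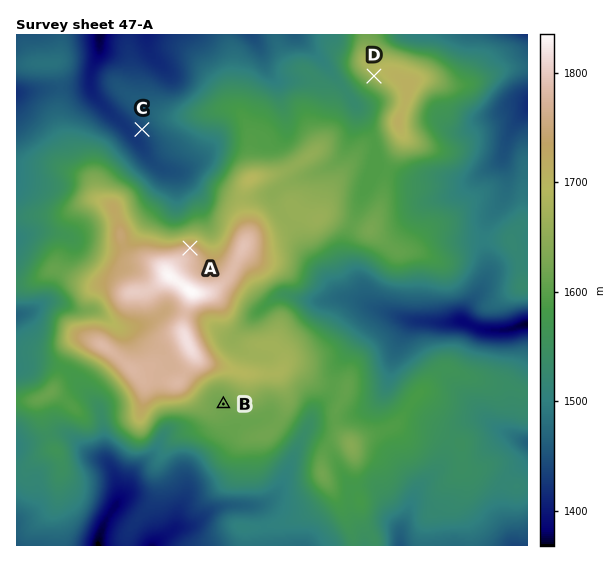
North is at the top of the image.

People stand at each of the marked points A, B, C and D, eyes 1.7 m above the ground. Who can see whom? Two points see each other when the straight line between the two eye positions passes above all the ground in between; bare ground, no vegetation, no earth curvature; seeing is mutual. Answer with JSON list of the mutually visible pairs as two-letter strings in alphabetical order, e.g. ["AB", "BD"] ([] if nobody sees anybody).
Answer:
["AC", "AD"]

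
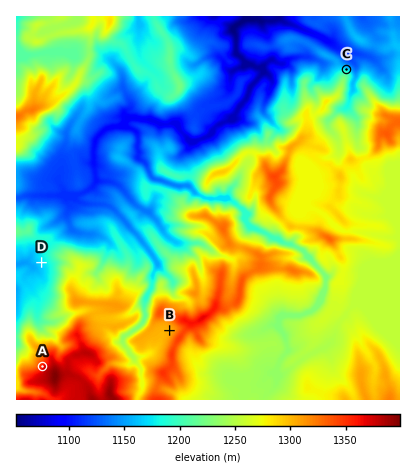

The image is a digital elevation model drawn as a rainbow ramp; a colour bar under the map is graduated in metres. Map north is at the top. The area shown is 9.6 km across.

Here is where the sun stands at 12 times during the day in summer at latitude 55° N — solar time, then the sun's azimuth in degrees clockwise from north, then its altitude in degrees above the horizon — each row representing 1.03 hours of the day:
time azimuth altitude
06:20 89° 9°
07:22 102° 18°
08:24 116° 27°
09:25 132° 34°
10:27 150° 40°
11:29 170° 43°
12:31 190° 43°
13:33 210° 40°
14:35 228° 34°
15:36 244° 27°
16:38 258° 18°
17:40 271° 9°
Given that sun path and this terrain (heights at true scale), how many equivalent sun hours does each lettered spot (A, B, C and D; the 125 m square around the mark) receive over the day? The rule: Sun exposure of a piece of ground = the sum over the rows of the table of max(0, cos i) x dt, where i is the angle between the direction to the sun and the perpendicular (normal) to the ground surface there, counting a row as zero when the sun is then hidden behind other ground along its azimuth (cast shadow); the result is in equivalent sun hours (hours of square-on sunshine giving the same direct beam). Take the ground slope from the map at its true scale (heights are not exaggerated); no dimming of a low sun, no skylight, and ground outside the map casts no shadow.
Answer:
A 5.2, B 5.8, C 4.2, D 6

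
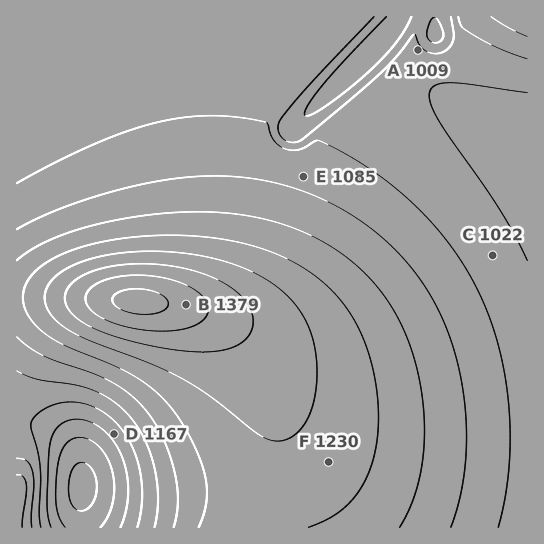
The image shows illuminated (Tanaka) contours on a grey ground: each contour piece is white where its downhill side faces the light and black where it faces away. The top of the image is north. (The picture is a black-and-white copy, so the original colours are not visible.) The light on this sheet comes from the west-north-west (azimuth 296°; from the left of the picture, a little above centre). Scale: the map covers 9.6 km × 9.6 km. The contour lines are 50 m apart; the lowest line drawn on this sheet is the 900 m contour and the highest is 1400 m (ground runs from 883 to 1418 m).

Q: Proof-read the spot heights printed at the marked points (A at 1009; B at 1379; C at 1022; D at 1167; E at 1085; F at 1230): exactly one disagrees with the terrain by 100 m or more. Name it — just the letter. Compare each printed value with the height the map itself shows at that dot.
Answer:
D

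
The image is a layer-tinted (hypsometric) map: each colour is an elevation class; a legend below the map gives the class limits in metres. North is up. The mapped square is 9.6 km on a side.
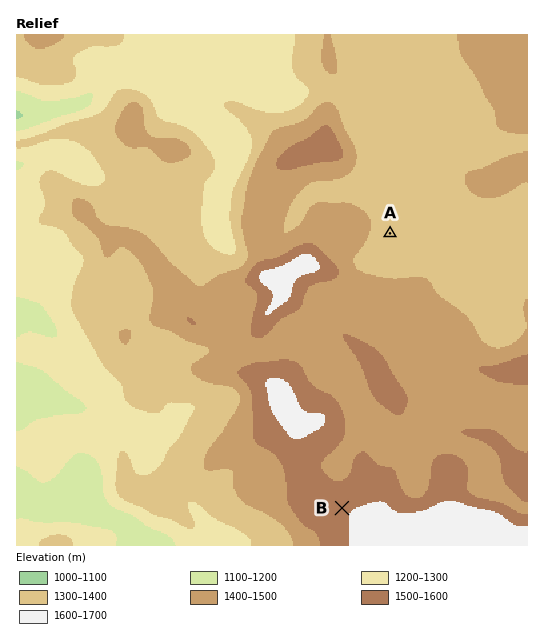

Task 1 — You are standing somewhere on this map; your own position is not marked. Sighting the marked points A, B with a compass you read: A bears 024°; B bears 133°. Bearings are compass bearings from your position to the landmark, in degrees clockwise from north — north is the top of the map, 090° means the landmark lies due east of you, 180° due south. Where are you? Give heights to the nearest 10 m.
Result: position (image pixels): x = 290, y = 459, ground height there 1520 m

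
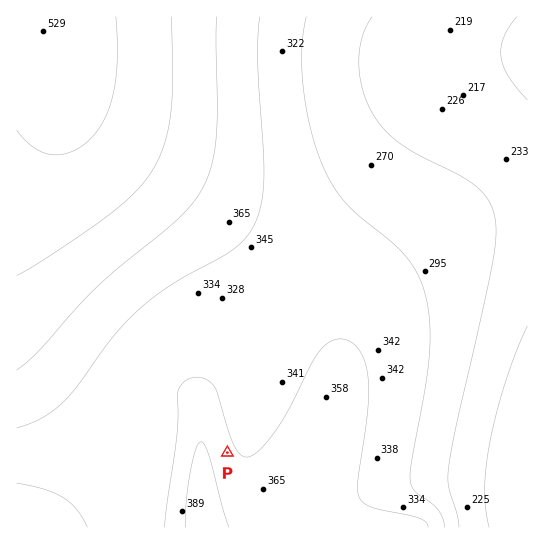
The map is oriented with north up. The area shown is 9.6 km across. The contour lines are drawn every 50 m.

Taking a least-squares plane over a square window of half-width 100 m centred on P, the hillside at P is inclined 5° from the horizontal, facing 74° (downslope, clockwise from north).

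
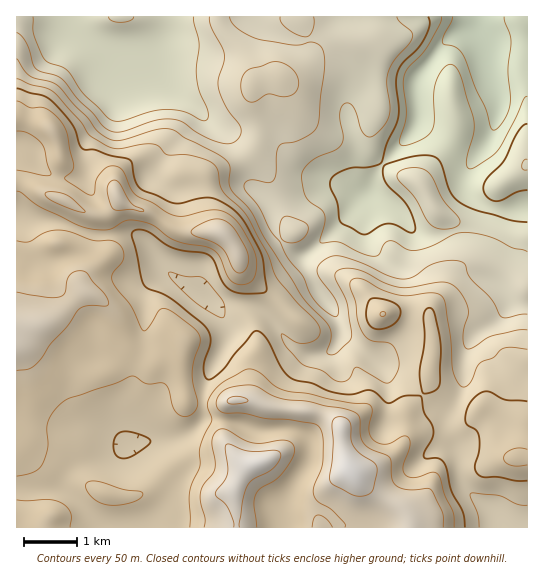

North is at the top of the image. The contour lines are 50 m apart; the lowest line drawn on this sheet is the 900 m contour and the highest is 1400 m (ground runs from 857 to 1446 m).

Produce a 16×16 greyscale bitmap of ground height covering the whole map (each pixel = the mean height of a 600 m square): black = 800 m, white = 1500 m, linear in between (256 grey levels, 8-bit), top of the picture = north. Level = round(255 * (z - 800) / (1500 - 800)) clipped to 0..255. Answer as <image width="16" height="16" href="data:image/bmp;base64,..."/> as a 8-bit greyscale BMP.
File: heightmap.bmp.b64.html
<image width="16" height="16" href="data:image/bmp;base64,Qk02BQAAAAAAADYEAAAoAAAAEAAAABAAAAABAAgAAAAAAAABAAATCwAAEwsAAAABAAAAAAAAAAAAAAEBAQACAgIAAwMDAAQEBAAFBQUABgYGAAcHBwAICAgACQkJAAoKCgALCwsADAwMAA0NDQAODg4ADw8PABAQEAAREREAEhISABMTEwAUFBQAFRUVABYWFgAXFxcAGBgYABkZGQAaGhoAGxsbABwcHAAdHR0AHh4eAB8fHwAgICAAISEhACIiIgAjIyMAJCQkACUlJQAmJiYAJycnACgoKAApKSkAKioqACsrKwAsLCwALS0tAC4uLgAvLy8AMDAwADExMQAyMjIAMzMzADQ0NAA1NTUANjY2ADc3NwA4ODgAOTk5ADo6OgA7OzsAPDw8AD09PQA+Pj4APz8/AEBAQABBQUEAQkJCAENDQwBEREQARUVFAEZGRgBHR0cASEhIAElJSQBKSkoAS0tLAExMTABNTU0ATk5OAE9PTwBQUFAAUVFRAFJSUgBTU1MAVFRUAFVVVQBWVlYAV1dXAFhYWABZWVkAWlpaAFtbWwBcXFwAXV1dAF5eXgBfX18AYGBgAGFhYQBiYmIAY2NjAGRkZABlZWUAZmZmAGdnZwBoaGgAaWlpAGpqagBra2sAbGxsAG1tbQBubm4Ab29vAHBwcABxcXEAcnJyAHNzcwB0dHQAdXV1AHZ2dgB3d3cAeHh4AHl5eQB6enoAe3t7AHx8fAB9fX0Afn5+AH9/fwCAgIAAgYGBAIKCggCDg4MAhISEAIWFhQCGhoYAh4eHAIiIiACJiYkAioqKAIuLiwCMjIwAjY2NAI6OjgCPj48AkJCQAJGRkQCSkpIAk5OTAJSUlACVlZUAlpaWAJeXlwCYmJgAmZmZAJqamgCbm5sAnJycAJ2dnQCenp4An5+fAKCgoAChoaEAoqKiAKOjowCkpKQApaWlAKampgCnp6cAqKioAKmpqQCqqqoAq6urAKysrACtra0Arq6uAK+vrwCwsLAAsbGxALKysgCzs7MAtLS0ALW1tQC2trYAt7e3ALi4uAC5ubkAurq6ALu7uwC8vLwAvb29AL6+vgC/v78AwMDAAMHBwQDCwsIAw8PDAMTExADFxcUAxsbGAMfHxwDIyMgAycnJAMrKygDLy8sAzMzMAM3NzQDOzs4Az8/PANDQ0ADR0dEA0tLSANPT0wDU1NQA1dXVANbW1gDX19cA2NjYANnZ2QDa2toA29vbANzc3ADd3d0A3t7eAN/f3wDg4OAA4eHhAOLi4gDj4+MA5OTkAOXl5QDm5uYA5+fnAOjo6ADp6ekA6urqAOvr6wDs7OwA7e3tAO7u7gDv7+8A8PDwAPHx8QDy8vIA8/PzAPT09AD19fUA9vb2APf39wD4+PgA+fn5APr6+gD7+/sA/Pz8AP39/QD+/v4A////ALy4sLGvu9fJusjM0NS7ko60sbOvsbjZ2MHM5NK9qJ2kurKppKix0tPKyNy/rp+ms7uzrKmus8XJy87KrKqep6nCure1t7W6xK+impiim5uez8C7u7y4nq2XiIeOn5eIktLLwby4q5Wbm4SGqKCTenPFyMivn5KgqIxujYyEg29nur+/rpmhwK9xZmhfYGlmX6+5vbW4wMWJbl5ISU9dVE67wb2+o6GSbmZRQENeT0VLs7mqopaUgHRoWU9LTkM3ULuyf216bWh0c2paVDNBMDmmhVZNUFdvf39uXlovQCYpclhLSktYb318b2VeNzEbJ19MTlJOWW9sbWtmY1InFyY="/>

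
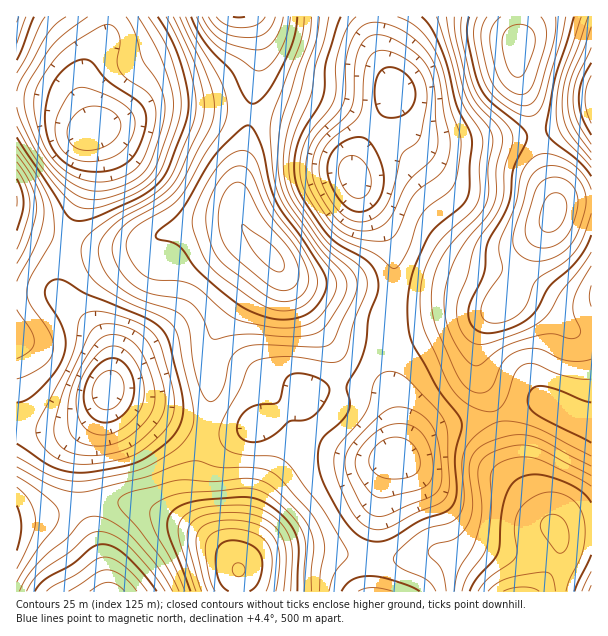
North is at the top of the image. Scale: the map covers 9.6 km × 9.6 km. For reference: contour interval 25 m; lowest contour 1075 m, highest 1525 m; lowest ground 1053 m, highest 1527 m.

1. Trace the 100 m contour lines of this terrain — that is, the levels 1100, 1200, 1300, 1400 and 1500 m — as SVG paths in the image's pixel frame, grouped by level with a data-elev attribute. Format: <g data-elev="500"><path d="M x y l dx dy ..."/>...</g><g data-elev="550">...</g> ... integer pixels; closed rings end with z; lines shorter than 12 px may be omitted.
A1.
<g data-elev="1100"><path d="M107 410l-6-2-6-4-2-6-1-8 3-8 5-7 7-4 6 0 4 1 5 6 2 6 0 8-3 7-4 6-4 3z"/><path d="M357 198l-6-2-4-4-5-7-3-9 0-8 2-6 4-4 5-2 6 0 7 5 5 7 3 9 0 8-2 7-6 5z"/><path d="M81 161l-10-4-9-7-5-9-2-12 2-13 9-18 8-8 7-3 20 6 21 10 10 10 3 10-4 17-5 7-7 7-17 6z"/></g><g data-elev="1200"><path d="M69 591l27-18 11-3 7 1 8 5 15 15"/><path d="M377 516l-11-5-9-14-11-26-1-9 1-7 10-15 27-27 12-6 13 1 9 4 8 5 6 7 4 8 6 27 1 17-1 9-4 7-6 5-44 18z"/><path d="M80 455l-9-2-8-4-5-6-4-8 1-13 9-32 24-54 5-7 6-4 8-1 21 4 15 8 9 14 12 39 1 13-2 11-4 8-7 9-12 11-10 6-23 7z"/><path d="M368 240l-22-6-8-5-8-8-20-32-3-10-1-12 2-14 5-13 7-9 18-18 6-11 2-10 0-32 7-22 4-7 6-6 6-2 8-1 15 4 13 6 15 12 11 13 8 23 11 66-2 12-4 10-6 8-18 12-6 7-19 40-9 6z"/><path d="M17 91l4-11 26-45 9-11 10-7"/><path d="M138 17l23 41 9 26 3 18-2 21-13 39-6 11-9 9-18 10-23 7-15 0-12-5-18-15-18-23-16-30-6-19"/></g><g data-elev="1300"><path d="M19 591l10-17 15-17 22-18 17-19 6-3 6-1 7 1 9 4 20 15 26 30 16 25"/><path d="M319 591l1-19 5-23-1-9-4-10-11-20-29-31-11-8-17-3-33-1-19-6-8 0-18 5-31 12-54 13-11 1-10-1-14-4-37-20"/><path d="M591 466l-48-25-16-6-11 0-13 2-15 6-10 6-6 7-3 9 4 39-2 11-3 9-6 8-6 6-6 3-16 4-6 6 1 5 9 8 4 6 4 21"/><path d="M17 359l13-8 3-5 1-5-3-11-14-20"/><path d="M591 306l-2-9 2-12"/><path d="M17 281l20-39 5-17 2-13-2-12-5-14-8-15-12-17"/><path d="M591 152l-19-27-3-12-1-12 3-23 13-30 7-21"/><path d="M173 17l20 42 8 24 3 22-2 18-22 50-7 12-16 13-32 18-12 9-12 15-2 6-1 8 3 9 5 10 15 15 20 12 33 11 10 7 5 12 4 30 5 23 6 14 6 5 5-2 6-7 4-10 5-24 5-6 6-5 17-3 59 2 7 0 6-3 5-6 21-47 1-9-3-9-7-7-18-15-11-13-26-38-5-12-3-12-1-20 3-21 14-42 7-27 9-25 3-24"/><path d="M446 17l4 21 15 56 8 14 17 21 3 12-5 24 1 27-3 12-7 11-21 21-11 13-7 12-6 14-2 15 0 15 2 15 4 13 22 47 8 9 9 4 8-1 5-3 14-29 7-6 10-4 9-2 9 1 21 10 10 2 11 0 10-2"/></g><g data-elev="1400"><path d="M291 591l1-42-2-10-4-9-10-11-12-8-12-5-15-1-25 1-14 3-12 5-6 8-2 8 1 10 17 51"/><path d="M566 591l4-12 13-28 2-15 0-14-4-12-7-9-11-7-12-2-8 1-9 4-13 11-5 8-1 9 2 26-1 6-5 6-23 16-10 12"/><path d="M280 311l16-2 12-6 8-13 1-6 0-8-5-12-10-18-30-40-6-14-11-33-7-7-9-1-8 3-8 7-15 21-14 30-2 9 1 9 11 27 11 14 42 31 12 6z"/><path d="M591 190l-4-10-8-10-9-7-10-6-11-3-7 0-8 3-7 7-6 12-6 31-15 35-1 9 3 15 0 6-15 22-6 12 0 8 3 6 7 3 10 0 11-4 9-7 6-9 9-22 6-5 22-14 13-13 6-12 8-24"/><path d="M197 17l8 16 11 12 26 15 12 9 4 2 9-4 11-13 8-18 4-19"/><path d="M477 17l-3 10 0 12 6 31 6 16 6 9 11 9 15 9 10 3 5 0 4-3 6-11 18-63 5-22"/></g><g data-elev="1500"><path d="M249 591l6-4 5-8 2-12-1-11-3-5-6-5-9-4-10-2-8 2-4 2-4 5-1 6 0 14 3 10 4 8 6 4"/><path d="M233 17l12 0"/></g>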